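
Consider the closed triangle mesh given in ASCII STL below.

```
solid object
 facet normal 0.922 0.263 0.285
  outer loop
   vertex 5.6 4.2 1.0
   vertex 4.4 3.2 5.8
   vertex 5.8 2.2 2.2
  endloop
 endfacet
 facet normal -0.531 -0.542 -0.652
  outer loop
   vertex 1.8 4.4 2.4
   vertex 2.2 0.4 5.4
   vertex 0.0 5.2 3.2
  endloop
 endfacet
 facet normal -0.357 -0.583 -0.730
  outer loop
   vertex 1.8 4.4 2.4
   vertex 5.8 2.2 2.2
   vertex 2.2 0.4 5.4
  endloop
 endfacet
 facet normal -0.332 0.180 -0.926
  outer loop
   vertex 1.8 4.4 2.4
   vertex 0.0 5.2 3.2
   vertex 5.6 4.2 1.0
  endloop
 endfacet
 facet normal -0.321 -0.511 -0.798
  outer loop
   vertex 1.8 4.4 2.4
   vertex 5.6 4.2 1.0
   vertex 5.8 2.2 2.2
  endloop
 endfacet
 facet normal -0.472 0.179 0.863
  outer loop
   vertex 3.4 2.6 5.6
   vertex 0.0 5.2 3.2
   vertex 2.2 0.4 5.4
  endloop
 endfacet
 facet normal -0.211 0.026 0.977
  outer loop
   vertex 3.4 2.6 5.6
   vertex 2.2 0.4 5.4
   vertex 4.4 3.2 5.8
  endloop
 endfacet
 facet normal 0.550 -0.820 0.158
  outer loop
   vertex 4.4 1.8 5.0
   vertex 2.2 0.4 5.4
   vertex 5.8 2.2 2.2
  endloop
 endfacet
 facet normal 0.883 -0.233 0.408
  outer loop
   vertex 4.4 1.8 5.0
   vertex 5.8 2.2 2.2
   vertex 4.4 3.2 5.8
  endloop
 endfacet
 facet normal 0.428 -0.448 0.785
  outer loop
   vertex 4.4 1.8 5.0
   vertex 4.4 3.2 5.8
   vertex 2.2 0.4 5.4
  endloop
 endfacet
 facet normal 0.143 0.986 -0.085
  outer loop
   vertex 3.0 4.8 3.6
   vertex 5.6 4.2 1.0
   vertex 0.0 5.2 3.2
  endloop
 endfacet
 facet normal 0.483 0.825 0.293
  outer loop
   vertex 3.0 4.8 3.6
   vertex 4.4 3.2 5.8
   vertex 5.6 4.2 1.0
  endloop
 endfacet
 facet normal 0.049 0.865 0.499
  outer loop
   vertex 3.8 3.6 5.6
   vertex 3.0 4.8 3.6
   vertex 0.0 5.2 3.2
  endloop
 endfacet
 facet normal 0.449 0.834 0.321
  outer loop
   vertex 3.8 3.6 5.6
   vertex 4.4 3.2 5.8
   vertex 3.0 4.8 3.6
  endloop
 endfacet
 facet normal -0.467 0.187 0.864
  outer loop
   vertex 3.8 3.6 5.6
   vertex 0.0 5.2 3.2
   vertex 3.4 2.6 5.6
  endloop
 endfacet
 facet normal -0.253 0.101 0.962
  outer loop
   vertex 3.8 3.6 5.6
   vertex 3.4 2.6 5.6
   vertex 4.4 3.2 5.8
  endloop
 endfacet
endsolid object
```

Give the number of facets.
16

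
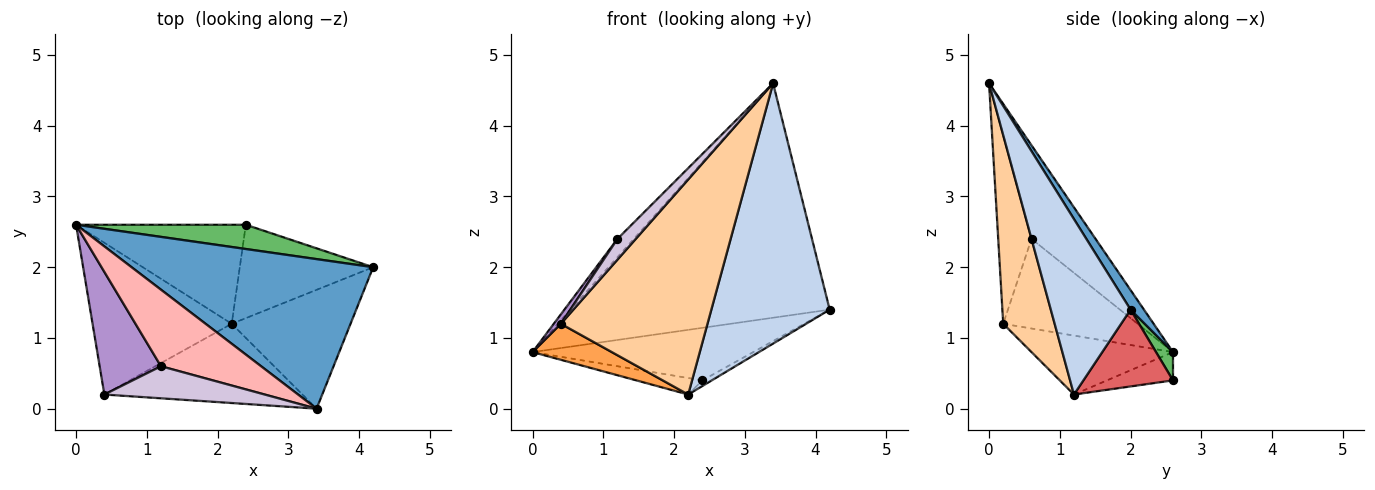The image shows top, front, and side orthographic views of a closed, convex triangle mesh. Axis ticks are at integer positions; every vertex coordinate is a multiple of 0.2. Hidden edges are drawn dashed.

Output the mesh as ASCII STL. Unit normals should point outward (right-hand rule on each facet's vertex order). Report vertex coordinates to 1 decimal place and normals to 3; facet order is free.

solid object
 facet normal 0.044 0.842 0.537
  outer loop
   vertex 3.4 0.0 4.6
   vertex 4.2 2.0 1.4
   vertex 0.0 2.6 0.8
  endloop
 endfacet
 facet normal 0.523 -0.776 -0.354
  outer loop
   vertex 2.2 1.2 0.2
   vertex 4.2 2.0 1.4
   vertex 3.4 0.0 4.6
  endloop
 endfacet
 facet normal -0.381 -0.213 -0.900
  outer loop
   vertex 0.4 0.2 1.2
   vertex 0.0 2.6 0.8
   vertex 2.2 1.2 0.2
  endloop
 endfacet
 facet normal 0.313 -0.891 -0.328
  outer loop
   vertex 0.4 0.2 1.2
   vertex 2.2 1.2 0.2
   vertex 3.4 0.0 4.6
  endloop
 endfacet
 facet normal 0.070 0.906 0.418
  outer loop
   vertex 2.4 2.6 0.4
   vertex 0.0 2.6 0.8
   vertex 4.2 2.0 1.4
  endloop
 endfacet
 facet normal -0.162 0.162 -0.973
  outer loop
   vertex 2.4 2.6 0.4
   vertex 2.2 1.2 0.2
   vertex 0.0 2.6 0.8
  endloop
 endfacet
 facet normal 0.498 0.052 -0.865
  outer loop
   vertex 2.4 2.6 0.4
   vertex 4.2 2.0 1.4
   vertex 2.2 1.2 0.2
  endloop
 endfacet
 facet normal -0.673 0.172 0.720
  outer loop
   vertex 1.2 0.6 2.4
   vertex 3.4 0.0 4.6
   vertex 0.0 2.6 0.8
  endloop
 endfacet
 facet normal -0.825 -0.043 0.564
  outer loop
   vertex 1.2 0.6 2.4
   vertex 0.0 2.6 0.8
   vertex 0.4 0.2 1.2
  endloop
 endfacet
 facet normal -0.703 -0.387 0.597
  outer loop
   vertex 1.2 0.6 2.4
   vertex 0.4 0.2 1.2
   vertex 3.4 0.0 4.6
  endloop
 endfacet
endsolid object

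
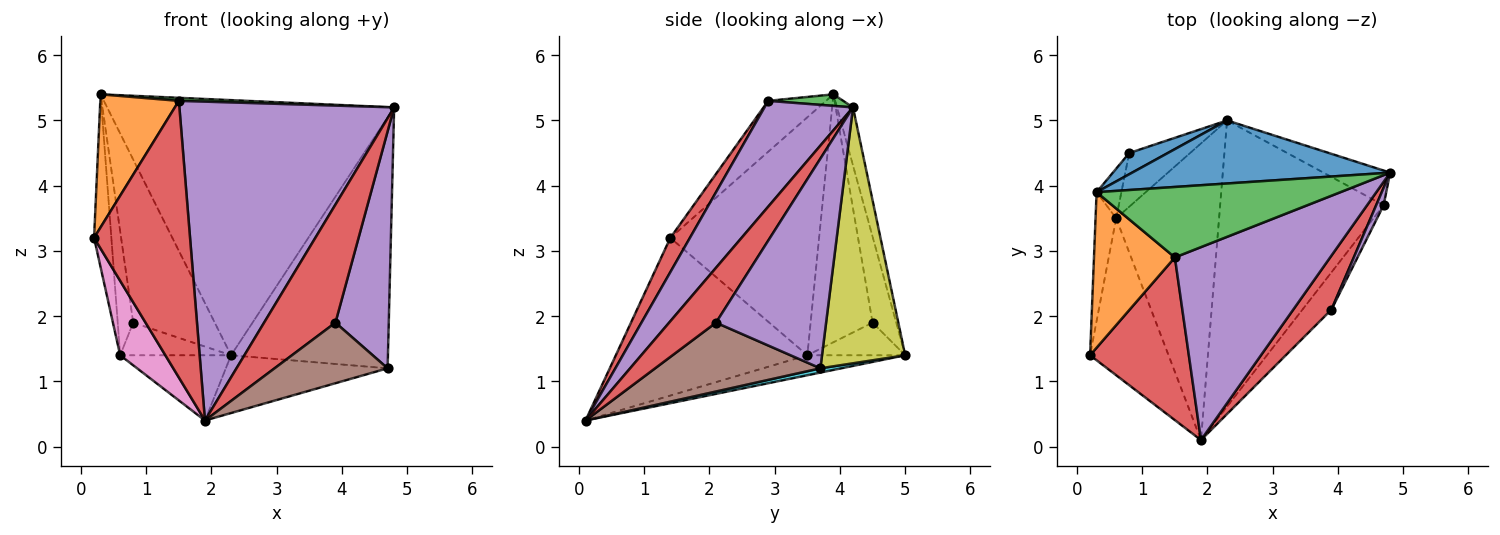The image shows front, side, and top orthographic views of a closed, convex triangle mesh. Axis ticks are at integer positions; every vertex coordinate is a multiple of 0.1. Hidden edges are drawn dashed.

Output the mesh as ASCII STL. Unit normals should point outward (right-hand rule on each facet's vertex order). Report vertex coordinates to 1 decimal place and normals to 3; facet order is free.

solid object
 facet normal -0.054 0.969 0.240
  outer loop
   vertex 2.3 5.0 1.4
   vertex 0.3 3.9 5.4
   vertex 4.8 4.2 5.2
  endloop
 endfacet
 facet normal -0.431 -0.586 0.686
  outer loop
   vertex 1.5 2.9 5.3
   vertex 0.3 3.9 5.4
   vertex 0.2 1.4 3.2
  endloop
 endfacet
 facet normal 0.047 -0.043 0.998
  outer loop
   vertex 1.5 2.9 5.3
   vertex 4.8 4.2 5.2
   vertex 0.3 3.9 5.4
  endloop
 endfacet
 facet normal 0.173 -0.849 0.499
  outer loop
   vertex 1.5 2.9 5.3
   vertex 0.2 1.4 3.2
   vertex 1.9 0.1 0.4
  endloop
 endfacet
 facet normal 0.333 -0.807 0.488
  outer loop
   vertex 1.5 2.9 5.3
   vertex 1.9 0.1 0.4
   vertex 4.8 4.2 5.2
  endloop
 endfacet
 facet normal -0.990 0.115 -0.086
  outer loop
   vertex 0.6 3.5 1.4
   vertex 0.2 1.4 3.2
   vertex 0.3 3.9 5.4
  endloop
 endfacet
 facet normal -0.876 -0.207 -0.436
  outer loop
   vertex 0.6 3.5 1.4
   vertex 1.9 0.1 0.4
   vertex 0.2 1.4 3.2
  endloop
 endfacet
 facet normal -0.186 0.211 -0.960
  outer loop
   vertex 0.6 3.5 1.4
   vertex 2.3 5.0 1.4
   vertex 1.9 0.1 0.4
  endloop
 endfacet
 facet normal 0.465 0.877 -0.121
  outer loop
   vertex 4.7 3.7 1.2
   vertex 2.3 5.0 1.4
   vertex 4.8 4.2 5.2
  endloop
 endfacet
 facet normal 0.026 0.198 -0.980
  outer loop
   vertex 4.7 3.7 1.2
   vertex 1.9 0.1 0.4
   vertex 2.3 5.0 1.4
  endloop
 endfacet
 facet normal -0.276 0.953 0.124
  outer loop
   vertex 0.8 4.5 1.9
   vertex 0.3 3.9 5.4
   vertex 2.3 5.0 1.4
  endloop
 endfacet
 facet normal -0.966 0.241 -0.097
  outer loop
   vertex 0.8 4.5 1.9
   vertex 0.6 3.5 1.4
   vertex 0.3 3.9 5.4
  endloop
 endfacet
 facet normal -0.416 0.472 -0.777
  outer loop
   vertex 0.8 4.5 1.9
   vertex 2.3 5.0 1.4
   vertex 0.6 3.5 1.4
  endloop
 endfacet
 facet normal 0.513 -0.781 0.357
  outer loop
   vertex 3.9 2.1 1.9
   vertex 4.8 4.2 5.2
   vertex 1.9 0.1 0.4
  endloop
 endfacet
 facet normal 0.899 -0.436 0.032
  outer loop
   vertex 3.9 2.1 1.9
   vertex 4.7 3.7 1.2
   vertex 4.8 4.2 5.2
  endloop
 endfacet
 facet normal 0.780 -0.533 -0.328
  outer loop
   vertex 3.9 2.1 1.9
   vertex 1.9 0.1 0.4
   vertex 4.7 3.7 1.2
  endloop
 endfacet
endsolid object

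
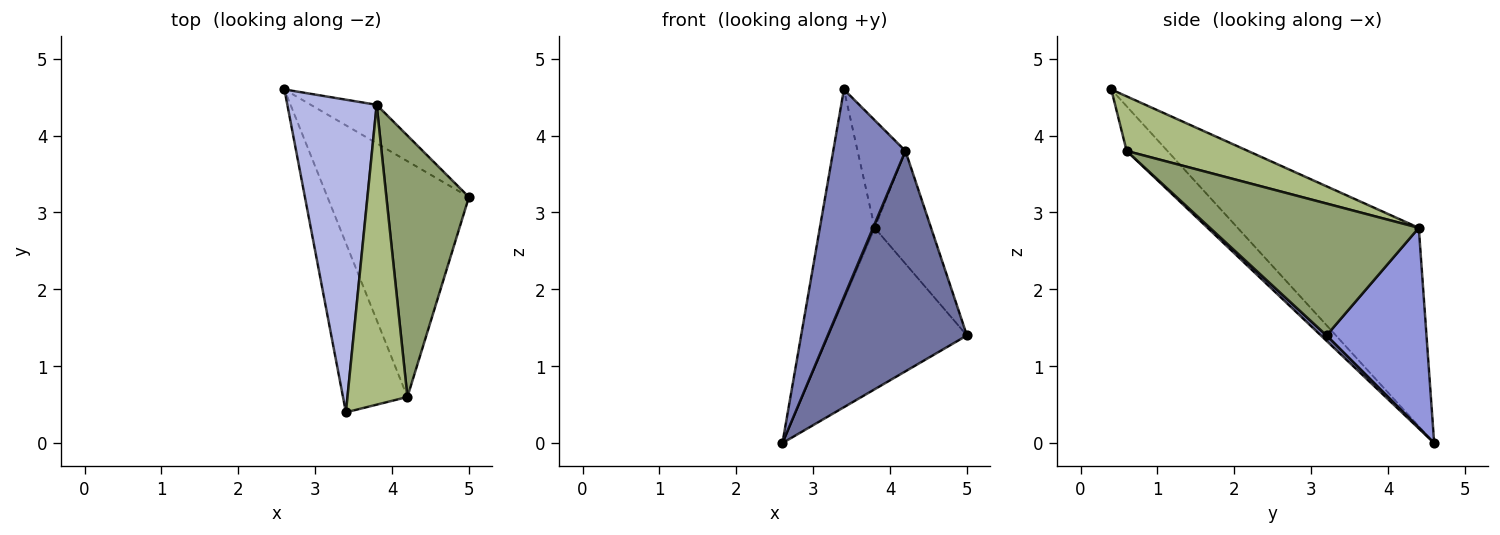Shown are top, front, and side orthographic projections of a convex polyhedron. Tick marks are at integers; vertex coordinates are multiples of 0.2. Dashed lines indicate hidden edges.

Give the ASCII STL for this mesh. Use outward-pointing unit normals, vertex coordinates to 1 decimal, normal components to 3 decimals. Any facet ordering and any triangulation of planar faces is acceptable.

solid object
 facet normal 0.028 -0.683 -0.730
  outer loop
   vertex 4.2 0.6 3.8
   vertex 2.6 4.6 0.0
   vertex 5.0 3.2 1.4
  endloop
 endfacet
 facet normal -0.401 -0.710 -0.579
  outer loop
   vertex 4.2 0.6 3.8
   vertex 3.4 0.4 4.6
   vertex 2.6 4.6 0.0
  endloop
 endfacet
 facet normal 0.575 0.796 -0.190
  outer loop
   vertex 3.8 4.4 2.8
   vertex 5.0 3.2 1.4
   vertex 2.6 4.6 0.0
  endloop
 endfacet
 facet normal -0.879 0.266 0.396
  outer loop
   vertex 3.8 4.4 2.8
   vertex 2.6 4.6 0.0
   vertex 3.4 0.4 4.6
  endloop
 endfacet
 facet normal 0.826 0.223 0.517
  outer loop
   vertex 3.8 4.4 2.8
   vertex 4.2 0.6 3.8
   vertex 5.0 3.2 1.4
  endloop
 endfacet
 facet normal 0.651 0.257 0.715
  outer loop
   vertex 3.8 4.4 2.8
   vertex 3.4 0.4 4.6
   vertex 4.2 0.6 3.8
  endloop
 endfacet
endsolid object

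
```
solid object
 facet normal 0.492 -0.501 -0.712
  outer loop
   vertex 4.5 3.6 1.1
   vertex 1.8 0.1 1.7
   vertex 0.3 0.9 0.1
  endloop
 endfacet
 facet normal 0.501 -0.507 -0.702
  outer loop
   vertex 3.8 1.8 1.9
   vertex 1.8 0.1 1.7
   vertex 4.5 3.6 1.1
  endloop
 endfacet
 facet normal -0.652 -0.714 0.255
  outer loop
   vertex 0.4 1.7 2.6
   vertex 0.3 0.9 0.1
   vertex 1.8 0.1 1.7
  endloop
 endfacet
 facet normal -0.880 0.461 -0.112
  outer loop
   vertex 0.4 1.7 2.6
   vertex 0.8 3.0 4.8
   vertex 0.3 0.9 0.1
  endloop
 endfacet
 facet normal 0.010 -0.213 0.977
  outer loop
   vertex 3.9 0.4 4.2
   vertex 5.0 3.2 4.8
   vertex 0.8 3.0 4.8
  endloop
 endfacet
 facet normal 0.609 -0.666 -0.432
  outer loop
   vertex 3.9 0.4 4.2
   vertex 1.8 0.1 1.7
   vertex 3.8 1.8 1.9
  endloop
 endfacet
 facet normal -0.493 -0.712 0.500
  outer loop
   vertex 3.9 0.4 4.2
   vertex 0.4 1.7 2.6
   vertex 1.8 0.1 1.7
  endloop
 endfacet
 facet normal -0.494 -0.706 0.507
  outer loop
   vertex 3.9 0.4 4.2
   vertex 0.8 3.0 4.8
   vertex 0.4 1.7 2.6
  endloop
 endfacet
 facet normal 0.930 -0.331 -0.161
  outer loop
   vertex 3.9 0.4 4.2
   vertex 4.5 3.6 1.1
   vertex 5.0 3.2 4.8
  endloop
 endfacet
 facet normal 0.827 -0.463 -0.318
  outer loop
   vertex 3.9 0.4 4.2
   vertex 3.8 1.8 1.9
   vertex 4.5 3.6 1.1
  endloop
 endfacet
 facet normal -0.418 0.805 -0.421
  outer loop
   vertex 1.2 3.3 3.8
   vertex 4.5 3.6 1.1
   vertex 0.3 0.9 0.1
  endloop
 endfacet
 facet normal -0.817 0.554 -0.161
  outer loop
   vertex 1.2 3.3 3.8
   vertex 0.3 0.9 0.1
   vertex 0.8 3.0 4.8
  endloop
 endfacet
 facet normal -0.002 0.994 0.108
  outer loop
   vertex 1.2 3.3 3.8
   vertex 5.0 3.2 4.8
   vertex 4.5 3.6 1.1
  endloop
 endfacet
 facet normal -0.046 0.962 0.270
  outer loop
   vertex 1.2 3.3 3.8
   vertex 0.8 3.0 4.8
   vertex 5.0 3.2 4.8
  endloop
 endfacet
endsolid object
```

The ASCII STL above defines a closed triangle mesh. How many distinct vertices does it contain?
9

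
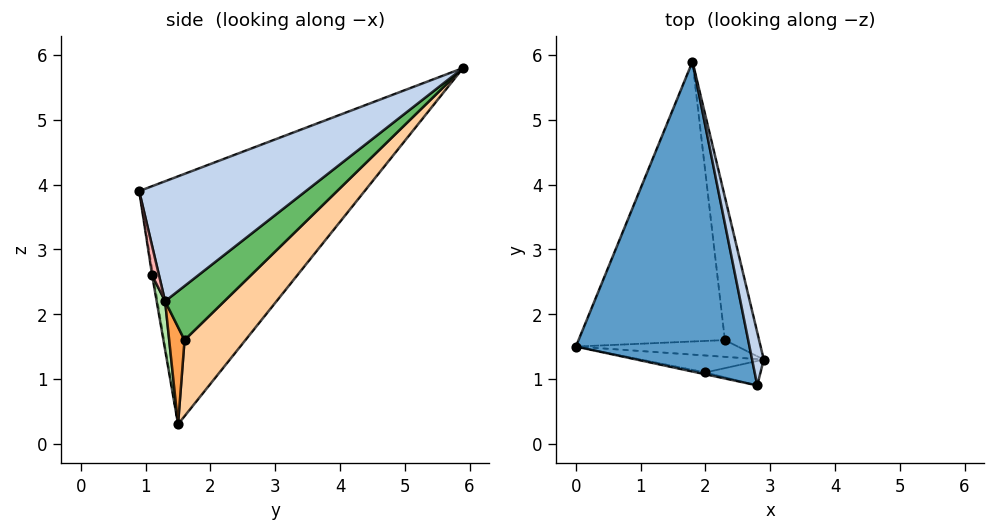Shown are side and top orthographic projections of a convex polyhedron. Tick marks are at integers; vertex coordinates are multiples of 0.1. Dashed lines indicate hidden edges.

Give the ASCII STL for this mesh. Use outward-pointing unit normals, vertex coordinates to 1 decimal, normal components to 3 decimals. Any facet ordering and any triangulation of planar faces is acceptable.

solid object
 facet normal -0.765 -0.357 0.536
  outer loop
   vertex 2.8 0.9 3.9
   vertex 1.8 5.9 5.8
   vertex 0.0 1.5 0.3
  endloop
 endfacet
 facet normal 0.982 0.160 0.095
  outer loop
   vertex 2.8 0.9 3.9
   vertex 2.9 1.3 2.2
   vertex 1.8 5.9 5.8
  endloop
 endfacet
 facet normal 0.424 -0.566 -0.707
  outer loop
   vertex 2.3 1.6 1.6
   vertex 2.9 1.3 2.2
   vertex 0.0 1.5 0.3
  endloop
 endfacet
 facet normal 0.340 0.677 -0.653
  outer loop
   vertex 2.3 1.6 1.6
   vertex 0.0 1.5 0.3
   vertex 1.8 5.9 5.8
  endloop
 endfacet
 facet normal 0.718 0.527 -0.454
  outer loop
   vertex 2.3 1.6 1.6
   vertex 1.8 5.9 5.8
   vertex 2.9 1.3 2.2
  endloop
 endfacet
 facet normal 0.101 -0.962 -0.255
  outer loop
   vertex 2.0 1.1 2.6
   vertex 0.0 1.5 0.3
   vertex 2.9 1.3 2.2
  endloop
 endfacet
 facet normal -0.078 -0.991 -0.104
  outer loop
   vertex 2.0 1.1 2.6
   vertex 2.8 0.9 3.9
   vertex 0.0 1.5 0.3
  endloop
 endfacet
 facet normal 0.117 -0.968 -0.221
  outer loop
   vertex 2.0 1.1 2.6
   vertex 2.9 1.3 2.2
   vertex 2.8 0.9 3.9
  endloop
 endfacet
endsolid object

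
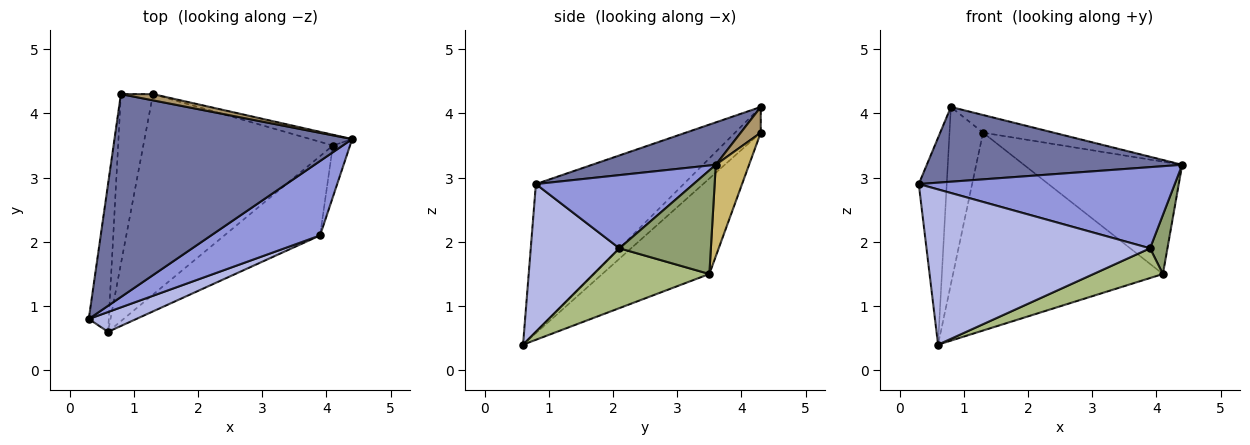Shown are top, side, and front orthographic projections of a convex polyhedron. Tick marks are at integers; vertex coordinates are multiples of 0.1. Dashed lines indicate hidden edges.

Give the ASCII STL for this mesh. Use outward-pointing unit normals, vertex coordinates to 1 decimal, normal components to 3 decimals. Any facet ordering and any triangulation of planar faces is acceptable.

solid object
 facet normal 0.165 -0.341 0.925
  outer loop
   vertex 0.8 4.3 4.1
   vertex 0.3 0.8 2.9
   vertex 4.4 3.6 3.2
  endloop
 endfacet
 facet normal -0.974 0.184 -0.132
  outer loop
   vertex 0.6 0.6 0.4
   vertex 0.3 0.8 2.9
   vertex 0.8 4.3 4.1
  endloop
 endfacet
 facet normal 0.413 -0.671 0.615
  outer loop
   vertex 3.9 2.1 1.9
   vertex 4.4 3.6 3.2
   vertex 0.3 0.8 2.9
  endloop
 endfacet
 facet normal 0.366 -0.923 0.118
  outer loop
   vertex 3.9 2.1 1.9
   vertex 0.3 0.8 2.9
   vertex 0.6 0.6 0.4
  endloop
 endfacet
 facet normal 0.970 -0.184 -0.160
  outer loop
   vertex 3.9 2.1 1.9
   vertex 4.1 3.5 1.5
   vertex 4.4 3.6 3.2
  endloop
 endfacet
 facet normal 0.505 -0.303 -0.808
  outer loop
   vertex 3.9 2.1 1.9
   vertex 0.6 0.6 0.4
   vertex 4.1 3.5 1.5
  endloop
 endfacet
 facet normal -0.484 0.632 -0.605
  outer loop
   vertex 1.3 4.3 3.7
   vertex 0.6 0.6 0.4
   vertex 0.8 4.3 4.1
  endloop
 endfacet
 facet normal -0.337 0.661 -0.670
  outer loop
   vertex 1.3 4.3 3.7
   vertex 4.1 3.5 1.5
   vertex 0.6 0.6 0.4
  endloop
 endfacet
 facet normal 0.258 0.911 0.322
  outer loop
   vertex 1.3 4.3 3.7
   vertex 0.8 4.3 4.1
   vertex 4.4 3.6 3.2
  endloop
 endfacet
 facet normal 0.205 0.974 -0.093
  outer loop
   vertex 1.3 4.3 3.7
   vertex 4.4 3.6 3.2
   vertex 4.1 3.5 1.5
  endloop
 endfacet
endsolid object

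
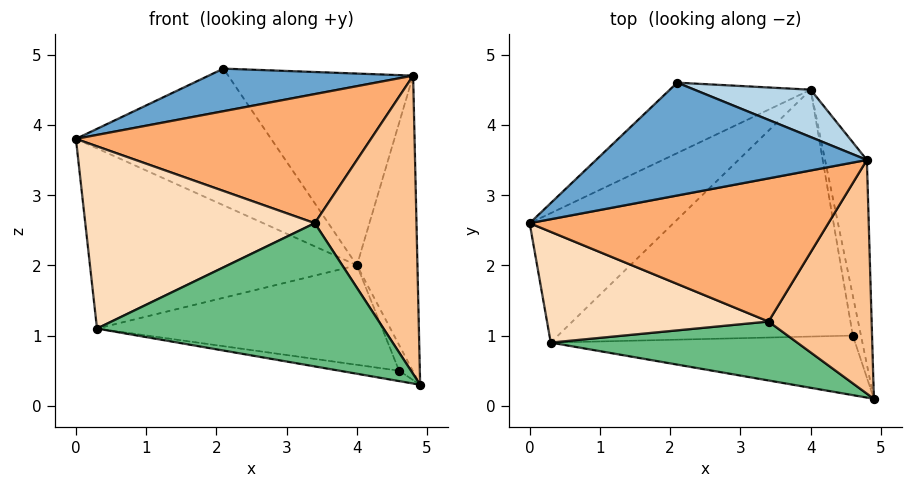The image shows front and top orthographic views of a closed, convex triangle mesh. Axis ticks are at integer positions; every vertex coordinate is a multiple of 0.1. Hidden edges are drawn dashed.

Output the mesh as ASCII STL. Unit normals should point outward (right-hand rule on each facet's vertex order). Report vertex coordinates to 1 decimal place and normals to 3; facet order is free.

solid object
 facet normal -0.109 -0.351 0.930
  outer loop
   vertex 4.8 3.5 4.7
   vertex 2.1 4.6 4.8
   vertex 0.0 2.6 3.8
  endloop
 endfacet
 facet normal 0.947 0.264 -0.183
  outer loop
   vertex 4.0 4.5 2.0
   vertex 4.8 3.5 4.7
   vertex 4.9 0.1 0.3
  endloop
 endfacet
 facet normal 0.375 0.900 0.222
  outer loop
   vertex 4.0 4.5 2.0
   vertex 2.1 4.6 4.8
   vertex 4.8 3.5 4.7
  endloop
 endfacet
 facet normal -0.532 0.753 -0.388
  outer loop
   vertex 4.0 4.5 2.0
   vertex 0.0 2.6 3.8
   vertex 2.1 4.6 4.8
  endloop
 endfacet
 facet normal -0.544 0.681 -0.490
  outer loop
   vertex 4.0 4.5 2.0
   vertex 0.3 0.9 1.1
   vertex 0.0 2.6 3.8
  endloop
 endfacet
 facet normal -0.014 -0.670 0.743
  outer loop
   vertex 3.4 1.2 2.6
   vertex 4.8 3.5 4.7
   vertex 0.0 2.6 3.8
  endloop
 endfacet
 facet normal 0.346 -0.739 0.579
  outer loop
   vertex 3.4 1.2 2.6
   vertex 4.9 0.1 0.3
   vertex 4.8 3.5 4.7
  endloop
 endfacet
 facet normal -0.166 -0.843 0.512
  outer loop
   vertex 3.4 1.2 2.6
   vertex 0.0 2.6 3.8
   vertex 0.3 0.9 1.1
  endloop
 endfacet
 facet normal -0.094 -0.921 0.379
  outer loop
   vertex 3.4 1.2 2.6
   vertex 0.3 0.9 1.1
   vertex 4.9 0.1 0.3
  endloop
 endfacet
 facet normal -0.140 0.170 -0.975
  outer loop
   vertex 4.6 1.0 0.5
   vertex 4.9 0.1 0.3
   vertex 0.3 0.9 1.1
  endloop
 endfacet
 facet normal 0.731 0.371 -0.573
  outer loop
   vertex 4.6 1.0 0.5
   vertex 4.0 4.5 2.0
   vertex 4.9 0.1 0.3
  endloop
 endfacet
 facet normal -0.137 0.370 -0.919
  outer loop
   vertex 4.6 1.0 0.5
   vertex 0.3 0.9 1.1
   vertex 4.0 4.5 2.0
  endloop
 endfacet
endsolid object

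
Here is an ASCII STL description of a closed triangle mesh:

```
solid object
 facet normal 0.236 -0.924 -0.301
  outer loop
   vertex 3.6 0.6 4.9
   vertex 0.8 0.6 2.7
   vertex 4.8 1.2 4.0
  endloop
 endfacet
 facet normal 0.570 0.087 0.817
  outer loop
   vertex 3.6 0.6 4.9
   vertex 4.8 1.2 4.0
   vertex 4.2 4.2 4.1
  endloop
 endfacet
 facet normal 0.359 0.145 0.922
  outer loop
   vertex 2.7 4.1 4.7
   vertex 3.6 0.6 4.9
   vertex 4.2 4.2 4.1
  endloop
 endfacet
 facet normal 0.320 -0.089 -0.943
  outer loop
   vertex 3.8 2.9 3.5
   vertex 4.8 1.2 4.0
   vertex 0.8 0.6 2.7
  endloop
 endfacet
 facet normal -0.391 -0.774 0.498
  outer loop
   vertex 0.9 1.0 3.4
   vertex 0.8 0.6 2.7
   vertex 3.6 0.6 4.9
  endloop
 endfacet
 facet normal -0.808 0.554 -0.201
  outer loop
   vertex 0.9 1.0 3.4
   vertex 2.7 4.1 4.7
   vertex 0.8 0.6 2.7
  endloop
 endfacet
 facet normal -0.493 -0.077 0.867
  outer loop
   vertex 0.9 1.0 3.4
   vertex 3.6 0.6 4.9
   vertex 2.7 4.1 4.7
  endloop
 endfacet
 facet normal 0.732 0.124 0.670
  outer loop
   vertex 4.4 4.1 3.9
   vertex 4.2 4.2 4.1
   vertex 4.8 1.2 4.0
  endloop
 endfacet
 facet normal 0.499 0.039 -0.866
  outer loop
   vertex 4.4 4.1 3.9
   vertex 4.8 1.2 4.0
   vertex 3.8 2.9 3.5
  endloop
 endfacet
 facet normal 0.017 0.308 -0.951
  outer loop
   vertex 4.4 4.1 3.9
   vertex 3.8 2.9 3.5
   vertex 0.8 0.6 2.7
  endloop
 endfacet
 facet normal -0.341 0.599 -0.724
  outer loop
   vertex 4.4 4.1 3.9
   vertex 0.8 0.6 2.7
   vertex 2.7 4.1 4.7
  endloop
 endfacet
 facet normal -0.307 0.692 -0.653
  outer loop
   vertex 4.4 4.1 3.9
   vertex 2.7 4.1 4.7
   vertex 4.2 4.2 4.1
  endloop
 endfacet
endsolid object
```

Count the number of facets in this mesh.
12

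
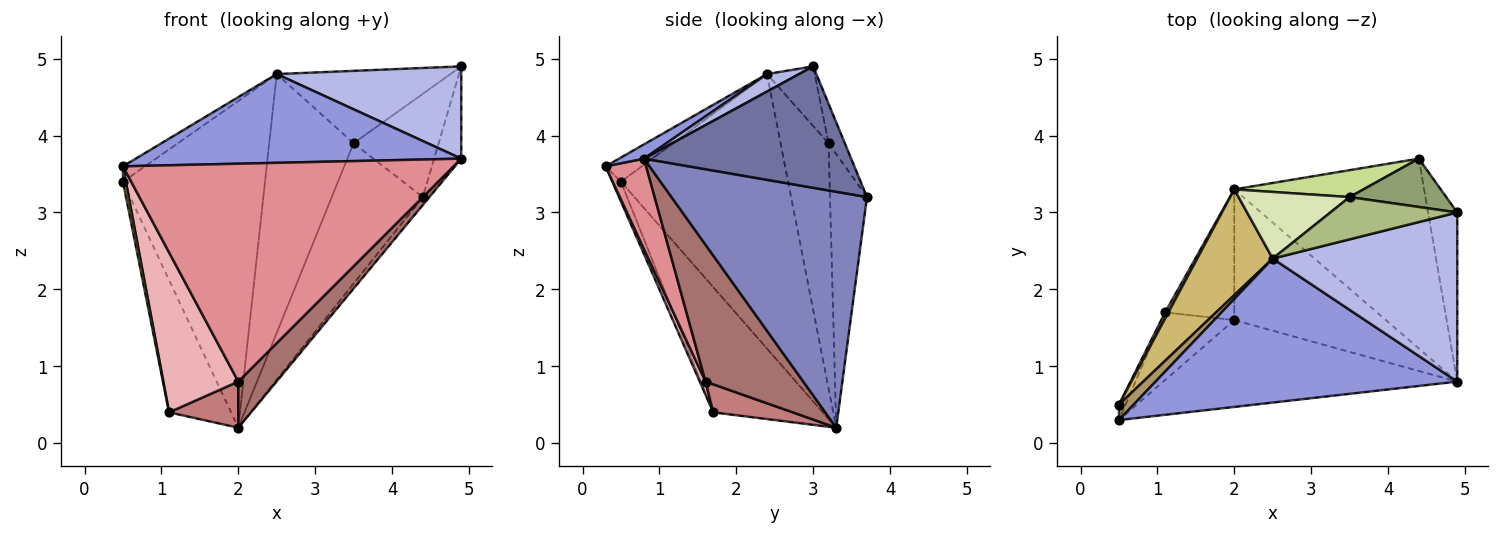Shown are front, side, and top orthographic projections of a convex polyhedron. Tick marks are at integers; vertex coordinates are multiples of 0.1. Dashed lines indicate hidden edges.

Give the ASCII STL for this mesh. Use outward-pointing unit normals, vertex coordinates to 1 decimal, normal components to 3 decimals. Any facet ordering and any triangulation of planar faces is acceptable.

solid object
 facet normal 0.965 0.126 -0.232
  outer loop
   vertex 4.9 0.8 3.7
   vertex 4.4 3.7 3.2
   vertex 4.9 3.0 4.9
  endloop
 endfacet
 facet normal 0.779 0.026 -0.627
  outer loop
   vertex 4.9 0.8 3.7
   vertex 2.0 3.3 0.2
   vertex 4.4 3.7 3.2
  endloop
 endfacet
 facet normal 0.040 -0.524 0.851
  outer loop
   vertex 2.5 2.4 4.8
   vertex 0.5 0.3 3.6
   vertex 4.9 0.8 3.7
  endloop
 endfacet
 facet normal 0.083 -0.477 0.875
  outer loop
   vertex 2.5 2.4 4.8
   vertex 4.9 0.8 3.7
   vertex 4.9 3.0 4.9
  endloop
 endfacet
 facet normal -0.171 0.892 0.418
  outer loop
   vertex 3.5 3.2 3.9
   vertex 4.9 3.0 4.9
   vertex 4.4 3.7 3.2
  endloop
 endfacet
 facet normal -0.231 0.840 0.491
  outer loop
   vertex 3.5 3.2 3.9
   vertex 2.5 2.4 4.8
   vertex 4.9 3.0 4.9
  endloop
 endfacet
 facet normal -0.371 0.912 0.175
  outer loop
   vertex 3.5 3.2 3.9
   vertex 4.4 3.7 3.2
   vertex 2.0 3.3 0.2
  endloop
 endfacet
 facet normal -0.482 0.848 0.218
  outer loop
   vertex 3.5 3.2 3.9
   vertex 2.0 3.3 0.2
   vertex 2.5 2.4 4.8
  endloop
 endfacet
 facet normal -0.759 0.460 0.460
  outer loop
   vertex 0.5 0.5 3.4
   vertex 0.5 0.3 3.6
   vertex 2.5 2.4 4.8
  endloop
 endfacet
 facet normal -0.746 0.634 0.205
  outer loop
   vertex 0.5 0.5 3.4
   vertex 2.5 2.4 4.8
   vertex 2.0 3.3 0.2
  endloop
 endfacet
 facet normal -0.905 -0.302 -0.302
  outer loop
   vertex 0.5 0.5 3.4
   vertex 1.1 1.7 0.4
   vertex 0.5 0.3 3.6
  endloop
 endfacet
 facet normal -0.870 0.492 0.023
  outer loop
   vertex 0.5 0.5 3.4
   vertex 2.0 3.3 0.2
   vertex 1.1 1.7 0.4
  endloop
 endfacet
 facet normal 0.648 -0.253 -0.718
  outer loop
   vertex 2.0 1.6 0.8
   vertex 2.0 3.3 0.2
   vertex 4.9 0.8 3.7
  endloop
 endfacet
 facet normal 0.357 -0.311 -0.881
  outer loop
   vertex 2.0 1.6 0.8
   vertex 1.1 1.7 0.4
   vertex 2.0 3.3 0.2
  endloop
 endfacet
 facet normal 0.113 -0.923 -0.368
  outer loop
   vertex 2.0 1.6 0.8
   vertex 4.9 0.8 3.7
   vertex 0.5 0.3 3.6
  endloop
 endfacet
 facet normal 0.071 -0.919 -0.389
  outer loop
   vertex 2.0 1.6 0.8
   vertex 0.5 0.3 3.6
   vertex 1.1 1.7 0.4
  endloop
 endfacet
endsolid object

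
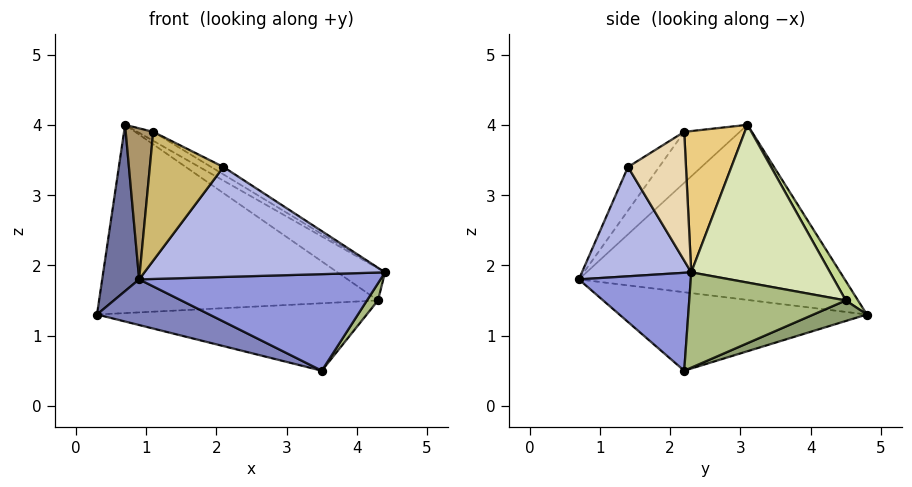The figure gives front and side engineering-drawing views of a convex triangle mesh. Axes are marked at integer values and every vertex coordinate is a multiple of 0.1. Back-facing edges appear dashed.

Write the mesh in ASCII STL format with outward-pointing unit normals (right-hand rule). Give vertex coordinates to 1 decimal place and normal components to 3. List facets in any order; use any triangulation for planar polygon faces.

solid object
 facet normal -0.989 -0.137 0.060
  outer loop
   vertex 0.7 3.1 4.0
   vertex 0.3 4.8 1.3
   vertex 0.9 0.7 1.8
  endloop
 endfacet
 facet normal -0.363 -0.165 -0.917
  outer loop
   vertex 3.5 2.2 0.5
   vertex 0.9 0.7 1.8
   vertex 0.3 4.8 1.3
  endloop
 endfacet
 facet normal 0.412 -0.889 -0.201
  outer loop
   vertex 3.5 2.2 0.5
   vertex 4.4 2.3 1.9
   vertex 0.9 0.7 1.8
  endloop
 endfacet
 facet normal 0.412 -0.907 0.088
  outer loop
   vertex 2.1 1.4 3.4
   vertex 0.9 0.7 1.8
   vertex 4.4 2.3 1.9
  endloop
 endfacet
 facet normal 0.074 0.376 -0.924
  outer loop
   vertex 4.3 4.5 1.5
   vertex 3.5 2.2 0.5
   vertex 0.3 4.8 1.3
  endloop
 endfacet
 facet normal 0.842 -0.059 -0.537
  outer loop
   vertex 4.3 4.5 1.5
   vertex 4.4 2.3 1.9
   vertex 3.5 2.2 0.5
  endloop
 endfacet
 facet normal 0.037 0.848 0.528
  outer loop
   vertex 4.3 4.5 1.5
   vertex 0.3 4.8 1.3
   vertex 0.7 3.1 4.0
  endloop
 endfacet
 facet normal 0.514 0.176 0.839
  outer loop
   vertex 4.3 4.5 1.5
   vertex 0.7 3.1 4.0
   vertex 4.4 2.3 1.9
  endloop
 endfacet
 facet normal -0.832 -0.411 0.373
  outer loop
   vertex 1.1 2.2 3.9
   vertex 0.7 3.1 4.0
   vertex 0.9 0.7 1.8
  endloop
 endfacet
 facet normal -0.320 -0.756 0.571
  outer loop
   vertex 1.1 2.2 3.9
   vertex 0.9 0.7 1.8
   vertex 2.1 1.4 3.4
  endloop
 endfacet
 facet normal 0.511 0.133 0.849
  outer loop
   vertex 1.1 2.2 3.9
   vertex 4.4 2.3 1.9
   vertex 0.7 3.1 4.0
  endloop
 endfacet
 facet normal 0.513 0.109 0.852
  outer loop
   vertex 1.1 2.2 3.9
   vertex 2.1 1.4 3.4
   vertex 4.4 2.3 1.9
  endloop
 endfacet
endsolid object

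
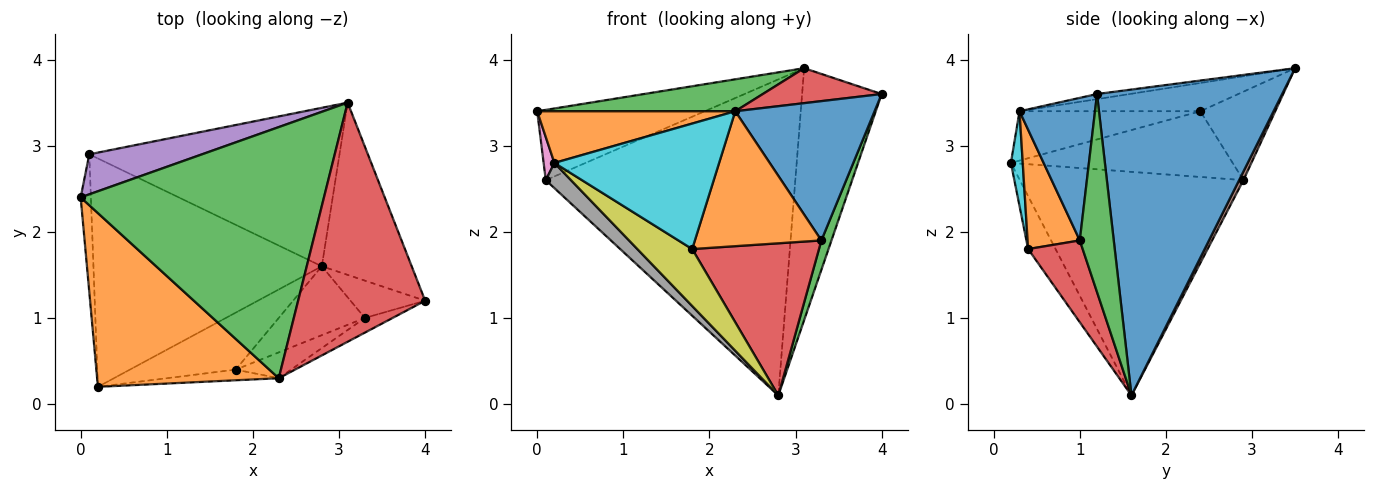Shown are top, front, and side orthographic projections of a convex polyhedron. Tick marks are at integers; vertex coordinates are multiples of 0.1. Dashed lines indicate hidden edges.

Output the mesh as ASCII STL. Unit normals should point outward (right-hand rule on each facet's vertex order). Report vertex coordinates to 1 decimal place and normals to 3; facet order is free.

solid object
 facet normal 0.887 0.381 -0.261
  outer loop
   vertex 3.1 3.5 3.9
   vertex 4.0 1.2 3.6
   vertex 2.8 1.6 0.1
  endloop
 endfacet
 facet normal -0.252 -0.276 0.928
  outer loop
   vertex 2.3 0.3 3.4
   vertex 0.0 2.4 3.4
   vertex 0.2 0.2 2.8
  endloop
 endfacet
 facet normal -0.114 -0.125 0.985
  outer loop
   vertex 2.3 0.3 3.4
   vertex 3.1 3.5 3.9
   vertex 0.0 2.4 3.4
  endloop
 endfacet
 facet normal -0.040 -0.145 0.989
  outer loop
   vertex 2.3 0.3 3.4
   vertex 4.0 1.2 3.6
   vertex 3.1 3.5 3.9
  endloop
 endfacet
 facet normal -0.362 0.810 0.461
  outer loop
   vertex 0.1 2.9 2.6
   vertex 0.0 2.4 3.4
   vertex 3.1 3.5 3.9
  endloop
 endfacet
 facet normal 0.015 0.894 -0.448
  outer loop
   vertex 0.1 2.9 2.6
   vertex 3.1 3.5 3.9
   vertex 2.8 1.6 0.1
  endloop
 endfacet
 facet normal -0.987 -0.048 -0.153
  outer loop
   vertex 0.1 2.9 2.6
   vertex 0.2 0.2 2.8
   vertex 0.0 2.4 3.4
  endloop
 endfacet
 facet normal -0.697 -0.079 -0.712
  outer loop
   vertex 0.1 2.9 2.6
   vertex 2.8 1.6 0.1
   vertex 0.2 0.2 2.8
  endloop
 endfacet
 facet normal -0.333 -0.667 -0.667
  outer loop
   vertex 1.8 0.4 1.8
   vertex 0.2 0.2 2.8
   vertex 2.8 1.6 0.1
  endloop
 endfacet
 facet normal 0.071 -0.994 -0.084
  outer loop
   vertex 1.8 0.4 1.8
   vertex 2.3 0.3 3.4
   vertex 0.2 0.2 2.8
  endloop
 endfacet
 facet normal 0.474 -0.875 -0.092
  outer loop
   vertex 3.3 1.0 1.9
   vertex 4.0 1.2 3.6
   vertex 2.3 0.3 3.4
  endloop
 endfacet
 facet normal 0.376 -0.910 -0.174
  outer loop
   vertex 3.3 1.0 1.9
   vertex 2.3 0.3 3.4
   vertex 1.8 0.4 1.8
  endloop
 endfacet
 facet normal 0.902 -0.268 -0.340
  outer loop
   vertex 3.3 1.0 1.9
   vertex 2.8 1.6 0.1
   vertex 4.0 1.2 3.6
  endloop
 endfacet
 facet normal 0.365 -0.848 -0.384
  outer loop
   vertex 3.3 1.0 1.9
   vertex 1.8 0.4 1.8
   vertex 2.8 1.6 0.1
  endloop
 endfacet
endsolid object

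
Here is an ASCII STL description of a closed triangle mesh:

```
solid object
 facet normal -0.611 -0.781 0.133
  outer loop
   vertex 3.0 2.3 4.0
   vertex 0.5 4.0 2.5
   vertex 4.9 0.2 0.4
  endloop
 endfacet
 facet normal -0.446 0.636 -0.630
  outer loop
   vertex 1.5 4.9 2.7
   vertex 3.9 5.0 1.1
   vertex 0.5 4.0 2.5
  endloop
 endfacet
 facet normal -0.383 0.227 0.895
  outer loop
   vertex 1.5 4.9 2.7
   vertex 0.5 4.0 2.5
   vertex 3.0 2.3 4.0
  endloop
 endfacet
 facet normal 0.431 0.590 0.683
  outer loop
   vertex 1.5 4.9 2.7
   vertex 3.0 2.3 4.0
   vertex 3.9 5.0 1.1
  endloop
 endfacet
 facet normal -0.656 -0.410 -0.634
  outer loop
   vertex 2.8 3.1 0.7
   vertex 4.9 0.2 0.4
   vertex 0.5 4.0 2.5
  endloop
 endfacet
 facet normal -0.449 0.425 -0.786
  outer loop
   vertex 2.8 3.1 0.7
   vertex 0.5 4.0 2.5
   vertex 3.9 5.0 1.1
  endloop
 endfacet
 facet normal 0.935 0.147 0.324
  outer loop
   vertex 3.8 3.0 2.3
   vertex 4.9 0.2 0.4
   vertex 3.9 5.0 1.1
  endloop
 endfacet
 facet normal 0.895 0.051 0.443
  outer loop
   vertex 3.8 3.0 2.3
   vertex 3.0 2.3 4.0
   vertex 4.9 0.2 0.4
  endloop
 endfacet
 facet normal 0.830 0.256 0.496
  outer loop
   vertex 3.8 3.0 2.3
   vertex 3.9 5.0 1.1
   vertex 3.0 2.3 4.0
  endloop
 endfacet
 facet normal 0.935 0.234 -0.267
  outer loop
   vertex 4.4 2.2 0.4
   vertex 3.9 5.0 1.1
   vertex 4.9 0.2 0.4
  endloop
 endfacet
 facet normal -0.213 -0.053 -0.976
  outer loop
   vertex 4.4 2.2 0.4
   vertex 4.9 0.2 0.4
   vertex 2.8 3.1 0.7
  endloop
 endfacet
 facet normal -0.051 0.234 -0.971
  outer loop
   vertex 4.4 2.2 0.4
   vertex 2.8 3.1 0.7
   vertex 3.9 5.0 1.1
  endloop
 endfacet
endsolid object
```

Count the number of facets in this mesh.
12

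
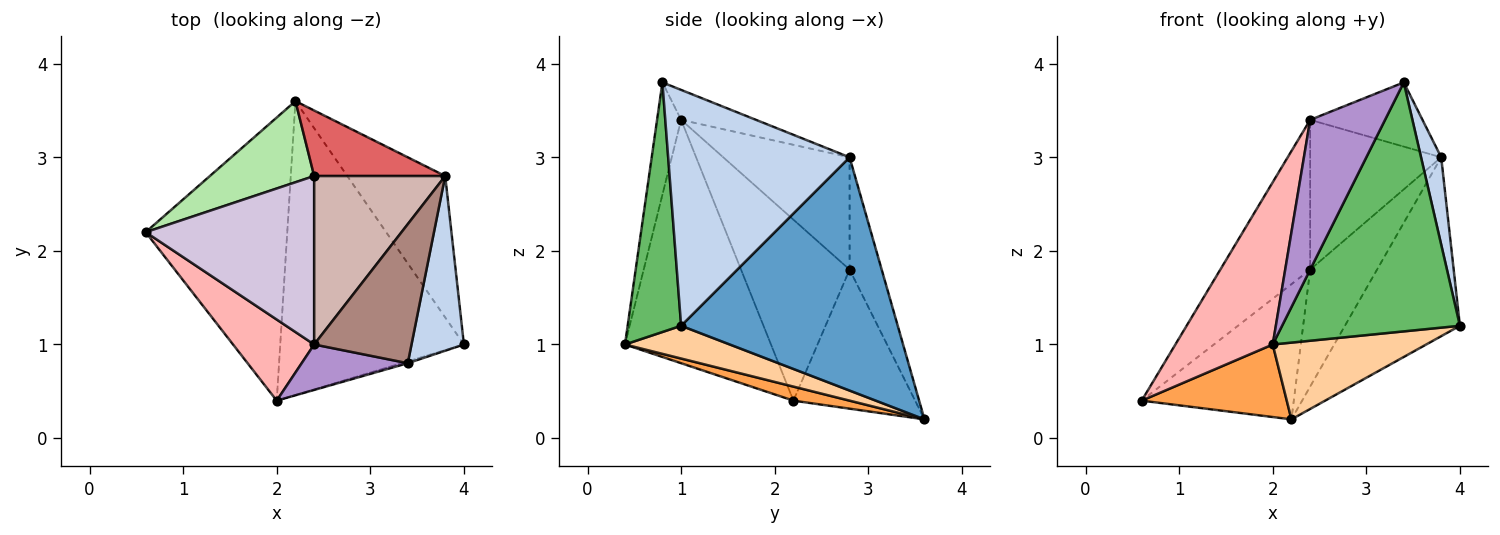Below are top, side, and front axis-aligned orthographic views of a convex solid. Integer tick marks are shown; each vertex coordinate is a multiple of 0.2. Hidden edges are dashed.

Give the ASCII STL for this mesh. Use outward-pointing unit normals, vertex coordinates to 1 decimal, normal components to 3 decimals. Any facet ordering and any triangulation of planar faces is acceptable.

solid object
 facet normal 0.828 0.440 -0.348
  outer loop
   vertex 3.8 2.8 3.0
   vertex 4.0 1.0 1.2
   vertex 2.2 3.6 0.2
  endloop
 endfacet
 facet normal 0.970 -0.108 0.216
  outer loop
   vertex 3.8 2.8 3.0
   vertex 3.4 0.8 3.8
   vertex 4.0 1.0 1.2
  endloop
 endfacet
 facet normal 0.096 -0.247 -0.964
  outer loop
   vertex 2.0 0.4 1.0
   vertex 0.6 2.2 0.4
   vertex 2.2 3.6 0.2
  endloop
 endfacet
 facet normal 0.170 -0.249 -0.953
  outer loop
   vertex 2.0 0.4 1.0
   vertex 2.2 3.6 0.2
   vertex 4.0 1.0 1.2
  endloop
 endfacet
 facet normal 0.288 -0.958 -0.007
  outer loop
   vertex 2.0 0.4 1.0
   vertex 4.0 1.0 1.2
   vertex 3.4 0.8 3.8
  endloop
 endfacet
 facet normal -0.566 0.707 0.424
  outer loop
   vertex 2.4 2.8 1.8
   vertex 2.2 3.6 0.2
   vertex 0.6 2.2 0.4
  endloop
 endfacet
 facet normal -0.386 0.805 0.451
  outer loop
   vertex 2.4 2.8 1.8
   vertex 3.8 2.8 3.0
   vertex 2.2 3.6 0.2
  endloop
 endfacet
 facet normal -0.802 -0.535 0.267
  outer loop
   vertex 2.4 1.0 3.4
   vertex 0.6 2.2 0.4
   vertex 2.0 0.4 1.0
  endloop
 endfacet
 facet normal -0.294 -0.915 0.278
  outer loop
   vertex 2.4 1.0 3.4
   vertex 2.0 0.4 1.0
   vertex 3.4 0.8 3.8
  endloop
 endfacet
 facet normal -0.626 0.518 0.583
  outer loop
   vertex 2.4 1.0 3.4
   vertex 2.4 2.8 1.8
   vertex 0.6 2.2 0.4
  endloop
 endfacet
 facet normal -0.269 0.404 0.874
  outer loop
   vertex 2.4 1.0 3.4
   vertex 3.4 0.8 3.8
   vertex 3.8 2.8 3.0
  endloop
 endfacet
 facet normal -0.539 0.559 0.629
  outer loop
   vertex 2.4 1.0 3.4
   vertex 3.8 2.8 3.0
   vertex 2.4 2.8 1.8
  endloop
 endfacet
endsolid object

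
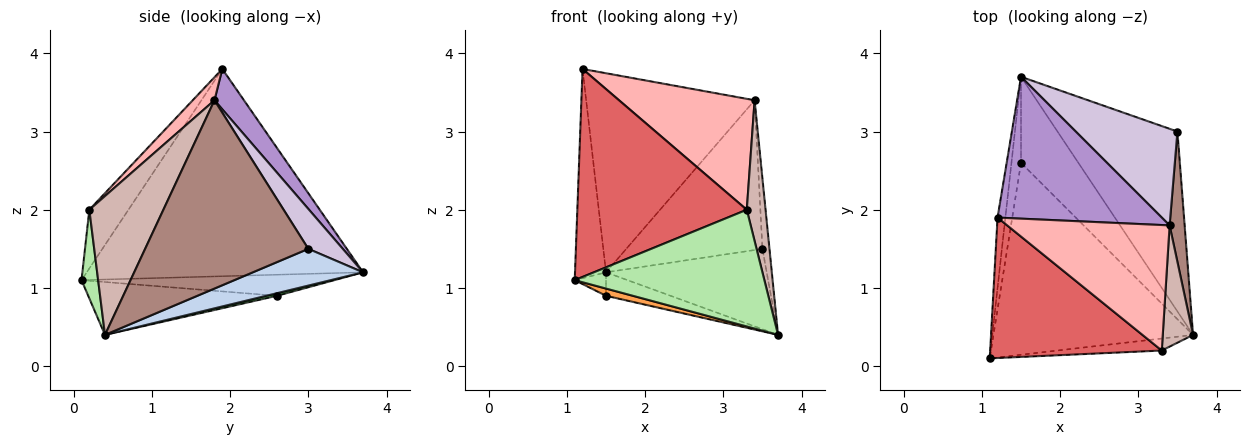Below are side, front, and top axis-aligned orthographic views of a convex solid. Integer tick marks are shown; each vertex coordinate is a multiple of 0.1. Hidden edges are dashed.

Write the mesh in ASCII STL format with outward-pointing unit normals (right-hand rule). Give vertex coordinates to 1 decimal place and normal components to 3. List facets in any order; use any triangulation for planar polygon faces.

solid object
 facet normal -0.993 0.111 -0.037
  outer loop
   vertex 1.2 1.9 3.8
   vertex 1.5 3.7 1.2
   vertex 1.1 0.1 1.1
  endloop
 endfacet
 facet normal 0.269 0.393 -0.879
  outer loop
   vertex 3.5 3.0 1.5
   vertex 3.7 0.4 0.4
   vertex 1.5 3.7 1.2
  endloop
 endfacet
 facet normal -0.256 -0.036 -0.966
  outer loop
   vertex 1.5 2.6 0.9
   vertex 3.7 0.4 0.4
   vertex 1.1 0.1 1.1
  endloop
 endfacet
 facet normal -0.905 0.112 -0.410
  outer loop
   vertex 1.5 2.6 0.9
   vertex 1.1 0.1 1.1
   vertex 1.5 3.7 1.2
  endloop
 endfacet
 facet normal 0.044 0.263 -0.964
  outer loop
   vertex 1.5 2.6 0.9
   vertex 1.5 3.7 1.2
   vertex 3.7 0.4 0.4
  endloop
 endfacet
 facet normal 0.087 -0.991 -0.102
  outer loop
   vertex 3.3 0.2 2.0
   vertex 1.1 0.1 1.1
   vertex 3.7 0.4 0.4
  endloop
 endfacet
 facet normal -0.188 -0.814 0.550
  outer loop
   vertex 3.3 0.2 2.0
   vertex 1.2 1.9 3.8
   vertex 1.1 0.1 1.1
  endloop
 endfacet
 facet normal 0.106 -0.659 0.745
  outer loop
   vertex 3.4 1.8 3.4
   vertex 1.2 1.9 3.8
   vertex 3.3 0.2 2.0
  endloop
 endfacet
 facet normal 0.141 0.806 0.574
  outer loop
   vertex 3.4 1.8 3.4
   vertex 1.5 3.7 1.2
   vertex 1.2 1.9 3.8
  endloop
 endfacet
 facet normal 0.208 0.822 0.530
  outer loop
   vertex 3.4 1.8 3.4
   vertex 3.5 3.0 1.5
   vertex 1.5 3.7 1.2
  endloop
 endfacet
 facet normal 0.996 0.043 0.080
  outer loop
   vertex 3.4 1.8 3.4
   vertex 3.7 0.4 0.4
   vertex 3.5 3.0 1.5
  endloop
 endfacet
 facet normal 0.948 -0.240 0.207
  outer loop
   vertex 3.4 1.8 3.4
   vertex 3.3 0.2 2.0
   vertex 3.7 0.4 0.4
  endloop
 endfacet
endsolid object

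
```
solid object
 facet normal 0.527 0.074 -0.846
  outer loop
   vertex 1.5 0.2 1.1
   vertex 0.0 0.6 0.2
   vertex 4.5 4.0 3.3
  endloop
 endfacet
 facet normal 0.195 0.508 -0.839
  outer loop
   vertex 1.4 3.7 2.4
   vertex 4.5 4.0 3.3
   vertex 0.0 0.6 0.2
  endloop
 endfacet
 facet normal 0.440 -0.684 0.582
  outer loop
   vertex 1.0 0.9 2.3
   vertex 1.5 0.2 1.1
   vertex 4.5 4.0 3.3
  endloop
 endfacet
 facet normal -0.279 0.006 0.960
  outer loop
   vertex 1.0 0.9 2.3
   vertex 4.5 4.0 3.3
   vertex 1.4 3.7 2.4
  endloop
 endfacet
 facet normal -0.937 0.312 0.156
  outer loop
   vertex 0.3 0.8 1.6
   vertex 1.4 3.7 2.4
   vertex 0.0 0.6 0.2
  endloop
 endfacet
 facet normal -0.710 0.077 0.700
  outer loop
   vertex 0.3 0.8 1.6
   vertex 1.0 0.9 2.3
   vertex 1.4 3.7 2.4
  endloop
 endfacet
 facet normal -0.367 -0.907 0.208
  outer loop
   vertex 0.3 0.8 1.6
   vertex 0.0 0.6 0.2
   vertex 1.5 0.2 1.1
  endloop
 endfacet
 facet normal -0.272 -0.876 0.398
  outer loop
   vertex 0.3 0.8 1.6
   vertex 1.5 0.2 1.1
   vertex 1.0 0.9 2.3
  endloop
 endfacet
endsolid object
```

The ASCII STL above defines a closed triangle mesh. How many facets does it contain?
8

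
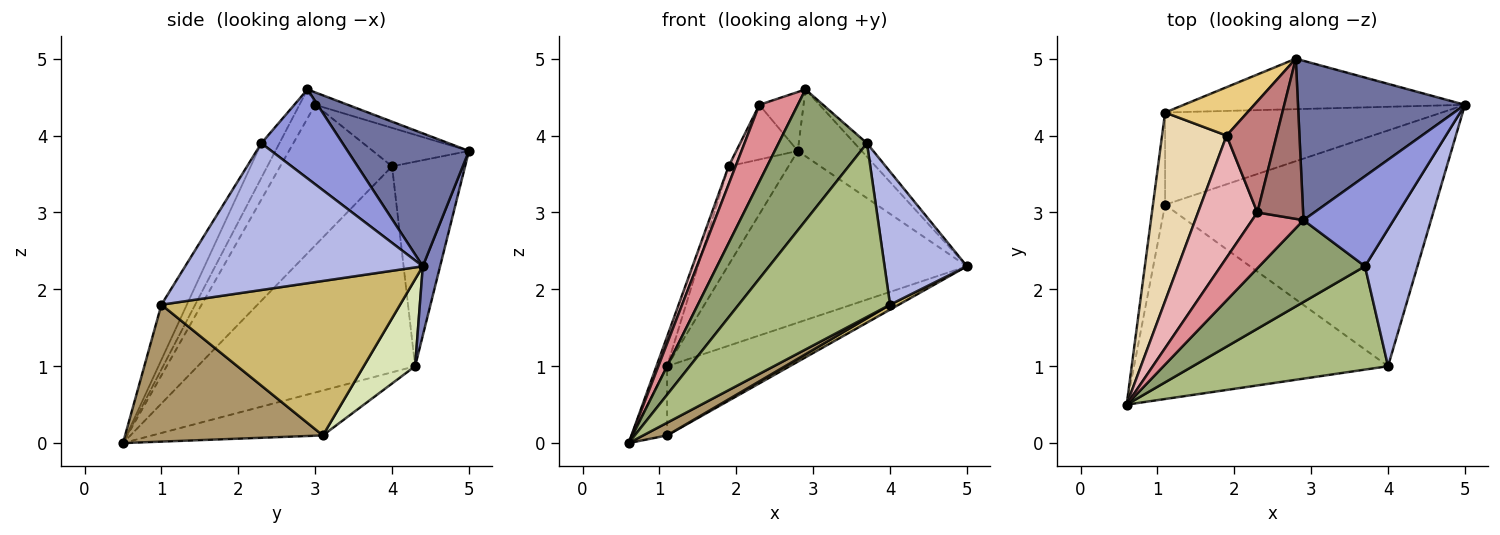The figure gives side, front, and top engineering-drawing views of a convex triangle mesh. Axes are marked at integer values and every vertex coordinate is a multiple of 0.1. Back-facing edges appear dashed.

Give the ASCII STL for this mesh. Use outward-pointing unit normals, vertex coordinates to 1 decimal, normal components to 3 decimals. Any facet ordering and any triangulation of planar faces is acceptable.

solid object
 facet normal 0.592 0.311 0.743
  outer loop
   vertex 2.9 2.9 4.6
   vertex 5.0 4.4 2.3
   vertex 2.8 5.0 3.8
  endloop
 endfacet
 facet normal 0.069 0.957 -0.281
  outer loop
   vertex 1.1 4.3 1.0
   vertex 2.8 5.0 3.8
   vertex 5.0 4.4 2.3
  endloop
 endfacet
 facet normal 0.699 0.106 0.707
  outer loop
   vertex 3.7 2.3 3.9
   vertex 5.0 4.4 2.3
   vertex 2.9 2.9 4.6
  endloop
 endfacet
 facet normal 0.895 -0.310 0.320
  outer loop
   vertex 3.7 2.3 3.9
   vertex 4.0 1.0 1.8
   vertex 5.0 4.4 2.3
  endloop
 endfacet
 facet normal -0.171 -0.836 0.522
  outer loop
   vertex 3.7 2.3 3.9
   vertex 2.9 2.9 4.6
   vertex 0.6 0.5 0.0
  endloop
 endfacet
 facet normal -0.143 -0.851 0.506
  outer loop
   vertex 3.7 2.3 3.9
   vertex 0.6 0.5 0.0
   vertex 4.0 1.0 1.8
  endloop
 endfacet
 facet normal -0.947 0.192 -0.256
  outer loop
   vertex 1.1 3.1 0.1
   vertex 0.6 0.5 0.0
   vertex 1.1 4.3 1.0
  endloop
 endfacet
 facet normal 0.244 0.582 -0.776
  outer loop
   vertex 1.1 3.1 0.1
   vertex 1.1 4.3 1.0
   vertex 5.0 4.4 2.3
  endloop
 endfacet
 facet normal 0.474 -0.057 -0.879
  outer loop
   vertex 1.1 3.1 0.1
   vertex 4.0 1.0 1.8
   vertex 0.6 0.5 0.0
  endloop
 endfacet
 facet normal 0.496 -0.018 -0.868
  outer loop
   vertex 1.1 3.1 0.1
   vertex 5.0 4.4 2.3
   vertex 4.0 1.0 1.8
  endloop
 endfacet
 facet normal -0.739 0.605 0.297
  outer loop
   vertex 1.9 4.0 3.6
   vertex 2.8 5.0 3.8
   vertex 1.1 4.3 1.0
  endloop
 endfacet
 facet normal -0.953 0.047 0.299
  outer loop
   vertex 1.9 4.0 3.6
   vertex 1.1 4.3 1.0
   vertex 0.6 0.5 0.0
  endloop
 endfacet
 facet normal -0.247 0.335 0.909
  outer loop
   vertex 2.3 3.0 4.4
   vertex 2.9 2.9 4.6
   vertex 2.8 5.0 3.8
  endloop
 endfacet
 facet normal -0.568 0.364 0.738
  outer loop
   vertex 2.3 3.0 4.4
   vertex 2.8 5.0 3.8
   vertex 1.9 4.0 3.6
  endloop
 endfacet
 facet normal -0.314 -0.768 0.558
  outer loop
   vertex 2.3 3.0 4.4
   vertex 0.6 0.5 0.0
   vertex 2.9 2.9 4.6
  endloop
 endfacet
 facet normal -0.920 -0.057 0.388
  outer loop
   vertex 2.3 3.0 4.4
   vertex 1.9 4.0 3.6
   vertex 0.6 0.5 0.0
  endloop
 endfacet
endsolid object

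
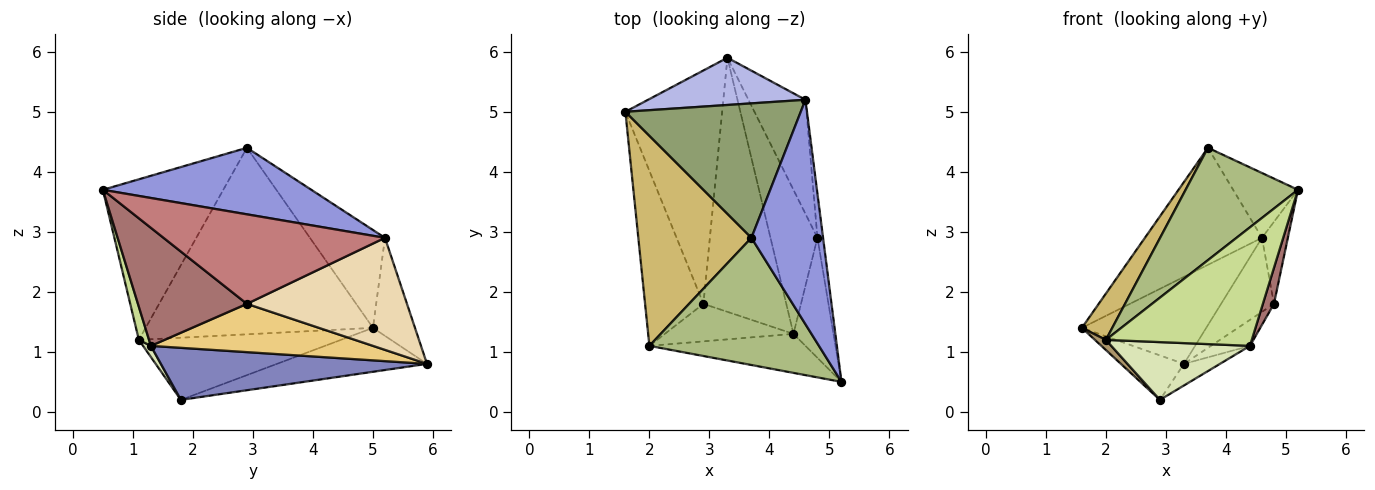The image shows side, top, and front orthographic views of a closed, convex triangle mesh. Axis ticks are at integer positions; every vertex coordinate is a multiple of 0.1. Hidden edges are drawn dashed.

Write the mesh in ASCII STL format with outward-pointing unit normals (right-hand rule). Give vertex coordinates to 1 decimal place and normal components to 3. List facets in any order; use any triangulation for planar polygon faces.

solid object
 facet normal -0.407 0.171 -0.897
  outer loop
   vertex 2.9 1.8 0.2
   vertex 1.6 5.0 1.4
   vertex 3.3 5.9 0.8
  endloop
 endfacet
 facet normal 0.531 0.072 -0.845
  outer loop
   vertex 4.4 1.3 1.1
   vertex 2.9 1.8 0.2
   vertex 3.3 5.9 0.8
  endloop
 endfacet
 facet normal 0.666 0.207 0.717
  outer loop
   vertex 4.6 5.2 2.9
   vertex 3.7 2.9 4.4
   vertex 5.2 0.5 3.7
  endloop
 endfacet
 facet normal -0.285 0.843 0.457
  outer loop
   vertex 4.6 5.2 2.9
   vertex 3.3 5.9 0.8
   vertex 1.6 5.0 1.4
  endloop
 endfacet
 facet normal -0.388 0.605 0.695
  outer loop
   vertex 4.6 5.2 2.9
   vertex 1.6 5.0 1.4
   vertex 3.7 2.9 4.4
  endloop
 endfacet
 facet normal -0.579 -0.540 0.611
  outer loop
   vertex 2.0 1.1 1.2
   vertex 5.2 0.5 3.7
   vertex 3.7 2.9 4.4
  endloop
 endfacet
 facet normal 0.066 -0.948 -0.312
  outer loop
   vertex 2.0 1.1 1.2
   vertex 4.4 1.3 1.1
   vertex 5.2 0.5 3.7
  endloop
 endfacet
 facet normal 0.047 -0.838 -0.544
  outer loop
   vertex 2.0 1.1 1.2
   vertex 2.9 1.8 0.2
   vertex 4.4 1.3 1.1
  endloop
 endfacet
 facet normal -0.729 -0.040 -0.684
  outer loop
   vertex 2.0 1.1 1.2
   vertex 1.6 5.0 1.4
   vertex 2.9 1.8 0.2
  endloop
 endfacet
 facet normal -0.850 -0.114 0.515
  outer loop
   vertex 2.0 1.1 1.2
   vertex 3.7 2.9 4.4
   vertex 1.6 5.0 1.4
  endloop
 endfacet
 facet normal 0.711 0.125 -0.692
  outer loop
   vertex 4.8 2.9 1.8
   vertex 4.4 1.3 1.1
   vertex 3.3 5.9 0.8
  endloop
 endfacet
 facet normal 0.855 0.282 -0.435
  outer loop
   vertex 4.8 2.9 1.8
   vertex 3.3 5.9 0.8
   vertex 4.6 5.2 2.9
  endloop
 endfacet
 facet normal 0.943 -0.096 -0.320
  outer loop
   vertex 4.8 2.9 1.8
   vertex 5.2 0.5 3.7
   vertex 4.4 1.3 1.1
  endloop
 endfacet
 facet normal 0.991 0.116 -0.062
  outer loop
   vertex 4.8 2.9 1.8
   vertex 4.6 5.2 2.9
   vertex 5.2 0.5 3.7
  endloop
 endfacet
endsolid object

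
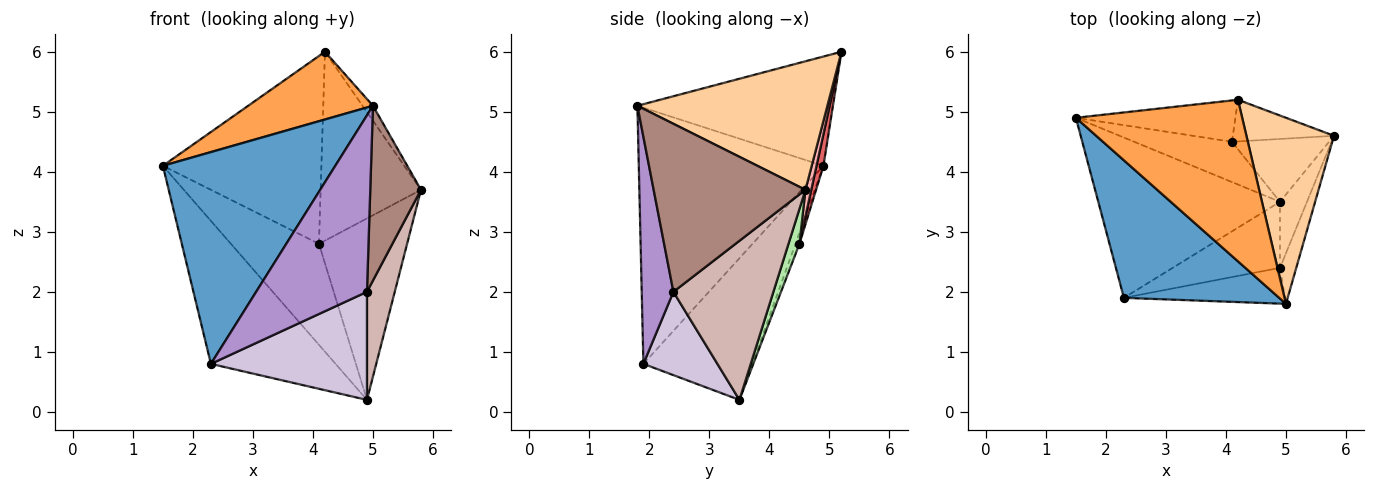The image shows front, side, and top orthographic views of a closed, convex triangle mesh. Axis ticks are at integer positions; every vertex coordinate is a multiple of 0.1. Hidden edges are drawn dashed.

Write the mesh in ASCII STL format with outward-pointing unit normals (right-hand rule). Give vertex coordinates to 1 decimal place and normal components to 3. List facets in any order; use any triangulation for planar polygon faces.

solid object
 facet normal -0.668 -0.624 0.405
  outer loop
   vertex 2.3 1.9 0.8
   vertex 5.0 1.8 5.1
   vertex 1.5 4.9 4.1
  endloop
 endfacet
 facet normal -0.503 0.575 -0.645
  outer loop
   vertex 2.3 1.9 0.8
   vertex 1.5 4.9 4.1
   vertex 4.9 3.5 0.2
  endloop
 endfacet
 facet normal -0.518 -0.331 0.789
  outer loop
   vertex 4.2 5.2 6.0
   vertex 1.5 4.9 4.1
   vertex 5.0 1.8 5.1
  endloop
 endfacet
 facet normal 0.826 0.045 0.562
  outer loop
   vertex 4.2 5.2 6.0
   vertex 5.0 1.8 5.1
   vertex 5.8 4.6 3.7
  endloop
 endfacet
 facet normal -0.042 0.928 -0.370
  outer loop
   vertex 4.1 4.5 2.8
   vertex 4.9 3.5 0.2
   vertex 1.5 4.9 4.1
  endloop
 endfacet
 facet normal 0.117 0.938 -0.325
  outer loop
   vertex 4.1 4.5 2.8
   vertex 5.8 4.6 3.7
   vertex 4.9 3.5 0.2
  endloop
 endfacet
 facet normal 0.043 0.976 -0.215
  outer loop
   vertex 4.1 4.5 2.8
   vertex 1.5 4.9 4.1
   vertex 4.2 5.2 6.0
  endloop
 endfacet
 facet normal 0.056 0.975 -0.215
  outer loop
   vertex 4.1 4.5 2.8
   vertex 4.2 5.2 6.0
   vertex 5.8 4.6 3.7
  endloop
 endfacet
 facet normal 0.270 -0.944 -0.191
  outer loop
   vertex 4.9 2.4 2.0
   vertex 5.0 1.8 5.1
   vertex 2.3 1.9 0.8
  endloop
 endfacet
 facet normal 0.375 -0.791 -0.483
  outer loop
   vertex 4.9 2.4 2.0
   vertex 2.3 1.9 0.8
   vertex 4.9 3.5 0.2
  endloop
 endfacet
 facet normal 0.944 -0.316 -0.092
  outer loop
   vertex 4.9 2.4 2.0
   vertex 5.8 4.6 3.7
   vertex 5.0 1.8 5.1
  endloop
 endfacet
 facet normal 0.951 -0.264 -0.161
  outer loop
   vertex 4.9 2.4 2.0
   vertex 4.9 3.5 0.2
   vertex 5.8 4.6 3.7
  endloop
 endfacet
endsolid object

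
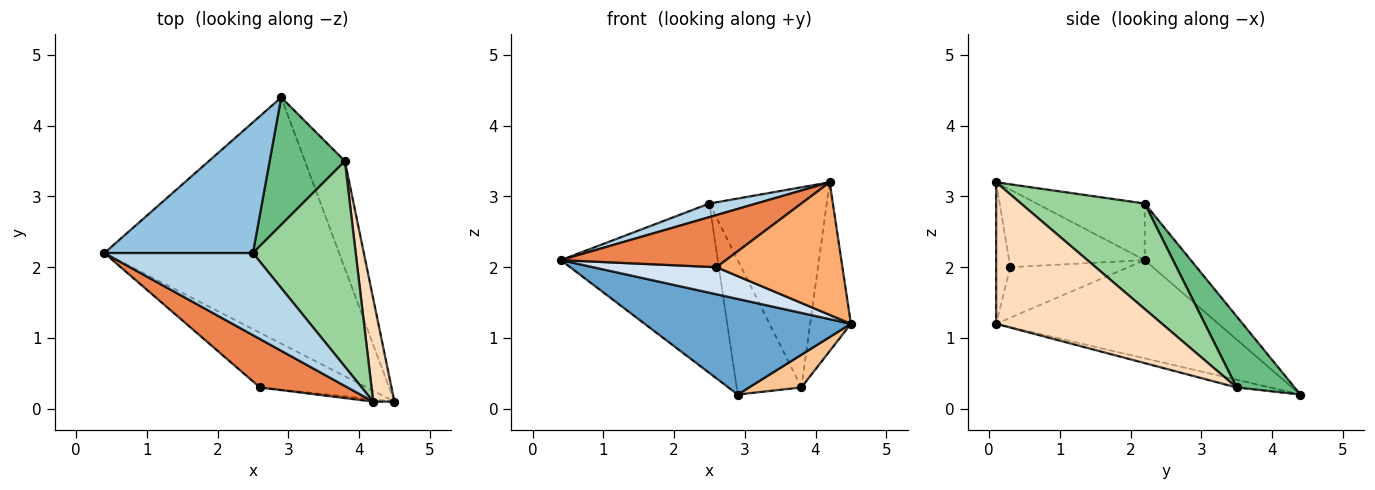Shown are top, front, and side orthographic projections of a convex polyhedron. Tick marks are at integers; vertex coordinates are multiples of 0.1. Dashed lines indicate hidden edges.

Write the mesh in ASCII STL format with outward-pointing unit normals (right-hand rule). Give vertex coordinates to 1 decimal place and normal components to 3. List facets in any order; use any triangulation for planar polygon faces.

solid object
 facet normal -0.363 -0.337 -0.869
  outer loop
   vertex 2.9 4.4 0.2
   vertex 4.5 0.1 1.2
   vertex 0.4 2.2 2.1
  endloop
 endfacet
 facet normal -0.227 0.771 0.595
  outer loop
   vertex 2.5 2.2 2.9
   vertex 2.9 4.4 0.2
   vertex 0.4 2.2 2.1
  endloop
 endfacet
 facet normal -0.352 -0.153 0.924
  outer loop
   vertex 2.5 2.2 2.9
   vertex 0.4 2.2 2.1
   vertex 4.2 0.1 3.2
  endloop
 endfacet
 facet normal -0.390 -0.409 -0.825
  outer loop
   vertex 2.6 0.3 2.0
   vertex 0.4 2.2 2.1
   vertex 4.5 0.1 1.2
  endloop
 endfacet
 facet normal -0.516 -0.628 0.583
  outer loop
   vertex 2.6 0.3 2.0
   vertex 4.2 0.1 3.2
   vertex 0.4 2.2 2.1
  endloop
 endfacet
 facet normal -0.112 -0.994 -0.017
  outer loop
   vertex 2.6 0.3 2.0
   vertex 4.5 0.1 1.2
   vertex 4.2 0.1 3.2
  endloop
 endfacet
 facet normal -0.182 -0.286 -0.941
  outer loop
   vertex 3.8 3.5 0.3
   vertex 4.5 0.1 1.2
   vertex 2.9 4.4 0.2
  endloop
 endfacet
 facet normal 0.961 0.236 0.144
  outer loop
   vertex 3.8 3.5 0.3
   vertex 4.2 0.1 3.2
   vertex 4.5 0.1 1.2
  endloop
 endfacet
 facet normal 0.545 0.609 0.577
  outer loop
   vertex 3.8 3.5 0.3
   vertex 2.9 4.4 0.2
   vertex 2.5 2.2 2.9
  endloop
 endfacet
 facet normal 0.592 0.562 0.577
  outer loop
   vertex 3.8 3.5 0.3
   vertex 2.5 2.2 2.9
   vertex 4.2 0.1 3.2
  endloop
 endfacet
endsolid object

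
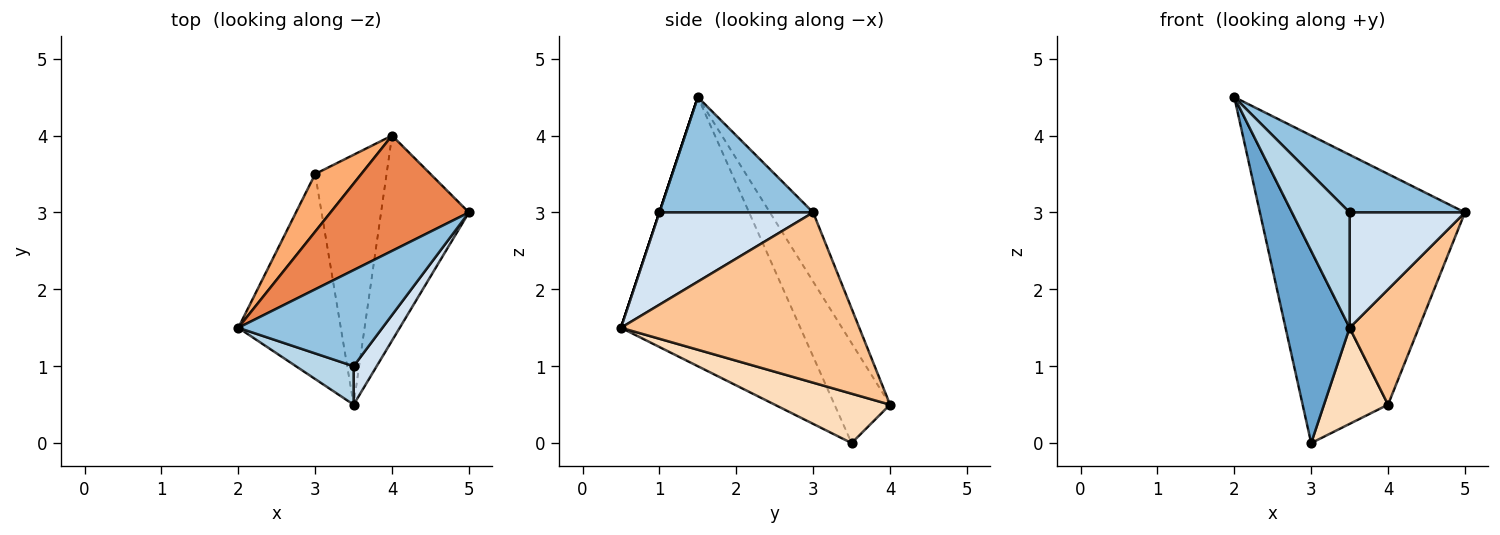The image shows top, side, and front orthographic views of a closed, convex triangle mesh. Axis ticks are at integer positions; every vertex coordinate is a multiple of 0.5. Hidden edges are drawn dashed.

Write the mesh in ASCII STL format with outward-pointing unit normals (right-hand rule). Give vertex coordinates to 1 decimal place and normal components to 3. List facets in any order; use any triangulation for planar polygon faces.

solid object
 facet normal -0.886 -0.317 -0.338
  outer loop
   vertex 3.0 3.5 0.0
   vertex 3.5 0.5 1.5
   vertex 2.0 1.5 4.5
  endloop
 endfacet
 facet normal 0.566 -0.424 0.707
  outer loop
   vertex 3.5 1.0 3.0
   vertex 5.0 3.0 3.0
   vertex 2.0 1.5 4.5
  endloop
 endfacet
 facet normal 0.000 -0.949 0.316
  outer loop
   vertex 3.5 1.0 3.0
   vertex 2.0 1.5 4.5
   vertex 3.5 0.5 1.5
  endloop
 endfacet
 facet normal 0.784 -0.588 0.196
  outer loop
   vertex 3.5 1.0 3.0
   vertex 3.5 0.5 1.5
   vertex 5.0 3.0 3.0
  endloop
 endfacet
 facet normal -0.218 0.873 0.436
  outer loop
   vertex 4.0 4.0 0.5
   vertex 2.0 1.5 4.5
   vertex 5.0 3.0 3.0
  endloop
 endfacet
 facet normal -0.529 0.813 0.244
  outer loop
   vertex 4.0 4.0 0.5
   vertex 3.0 3.5 0.0
   vertex 2.0 1.5 4.5
  endloop
 endfacet
 facet normal 0.860 -0.250 -0.444
  outer loop
   vertex 4.0 4.0 0.5
   vertex 5.0 3.0 3.0
   vertex 3.5 0.5 1.5
  endloop
 endfacet
 facet normal 0.543 -0.302 -0.784
  outer loop
   vertex 4.0 4.0 0.5
   vertex 3.5 0.5 1.5
   vertex 3.0 3.5 0.0
  endloop
 endfacet
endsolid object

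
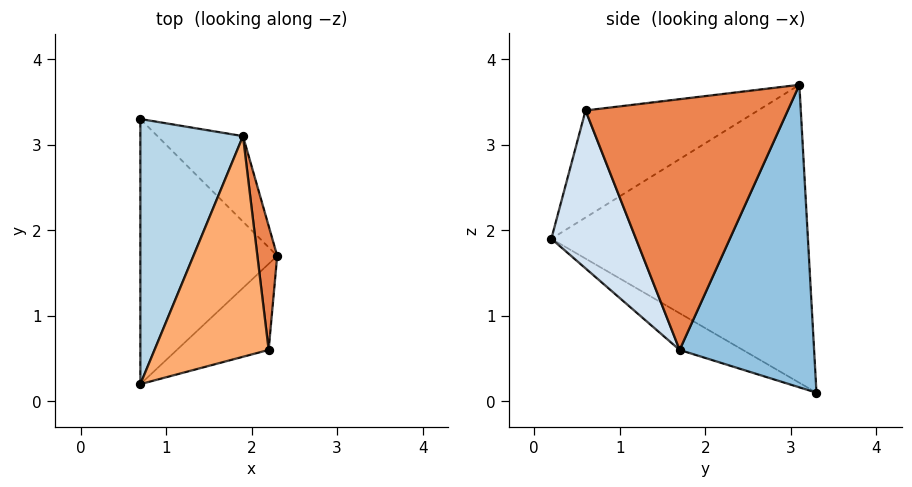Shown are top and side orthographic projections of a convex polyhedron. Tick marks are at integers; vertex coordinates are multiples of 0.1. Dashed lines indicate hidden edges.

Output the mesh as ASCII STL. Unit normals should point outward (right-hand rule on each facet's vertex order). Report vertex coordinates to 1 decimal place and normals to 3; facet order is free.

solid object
 facet normal -0.226 -0.489 -0.842
  outer loop
   vertex 0.7 0.2 1.9
   vertex 0.7 3.3 0.1
   vertex 2.3 1.7 0.6
  endloop
 endfacet
 facet normal 0.723 0.659 -0.204
  outer loop
   vertex 1.9 3.1 3.7
   vertex 2.3 1.7 0.6
   vertex 0.7 3.3 0.1
  endloop
 endfacet
 facet normal -0.929 0.186 0.320
  outer loop
   vertex 1.9 3.1 3.7
   vertex 0.7 3.3 0.1
   vertex 0.7 0.2 1.9
  endloop
 endfacet
 facet normal 0.513 -0.805 -0.298
  outer loop
   vertex 2.2 0.6 3.4
   vertex 0.7 0.2 1.9
   vertex 2.3 1.7 0.6
  endloop
 endfacet
 facet normal 0.991 0.109 0.078
  outer loop
   vertex 2.2 0.6 3.4
   vertex 2.3 1.7 0.6
   vertex 1.9 3.1 3.7
  endloop
 endfacet
 facet normal -0.674 -0.167 0.719
  outer loop
   vertex 2.2 0.6 3.4
   vertex 1.9 3.1 3.7
   vertex 0.7 0.2 1.9
  endloop
 endfacet
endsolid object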